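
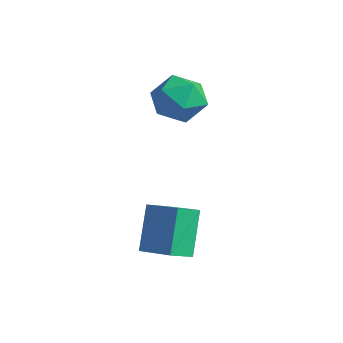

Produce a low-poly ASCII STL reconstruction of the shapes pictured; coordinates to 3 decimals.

solid 
facet normal -0.343 0.427 0.837
outer loop
vertex 0.35 -2.37 0.737
vertex 1.852 -2.165 1.248
vertex 0.381 -1.421 0.265
endloop
endfacet
facet normal -0.939 -0.128 -0.320
outer loop
vertex 1.068 -2.275 -1.408
vertex 0.35 -2.37 0.737
vertex 0.381 -1.421 0.265
endloop
endfacet
facet normal -0.343 0.428 0.836
outer loop
vertex 0.381 -1.421 0.265
vertex 1.852 -2.165 1.248
vertex 1.884 -1.216 0.776
endloop
endfacet
facet normal 0.029 0.895 -0.445
outer loop
vertex 1.884 -1.216 0.776
vertex 1.068 -2.275 -1.408
vertex 0.381 -1.421 0.265
endloop
endfacet
facet normal -0.029 -0.895 0.445
outer loop
vertex 0.35 -2.37 0.737
vertex 2.539 -3.019 -0.425
vertex 1.852 -2.165 1.248
endloop
endfacet
facet normal -0.939 -0.127 -0.320
outer loop
vertex 1.036 -3.224 -0.936
vertex 0.35 -2.37 0.737
vertex 1.068 -2.275 -1.408
endloop
endfacet
facet normal -0.029 -0.895 0.445
outer loop
vertex 1.036 -3.224 -0.936
vertex 2.539 -3.019 -0.425
vertex 0.35 -2.37 0.737
endloop
endfacet
facet normal 0.939 0.128 0.320
outer loop
vertex 1.852 -2.165 1.248
vertex 2.539 -3.019 -0.425
vertex 1.884 -1.216 0.776
endloop
endfacet
facet normal 0.029 0.895 -0.445
outer loop
vertex 2.57 -2.07 -0.897
vertex 1.068 -2.275 -1.408
vertex 1.884 -1.216 0.776
endloop
endfacet
facet normal 0.939 0.128 0.320
outer loop
vertex 1.884 -1.216 0.776
vertex 2.539 -3.019 -0.425
vertex 2.57 -2.07 -0.897
endloop
endfacet
facet normal 0.343 -0.428 -0.836
outer loop
vertex 2.57 -2.07 -0.897
vertex 1.036 -3.224 -0.936
vertex 1.068 -2.275 -1.408
endloop
endfacet
facet normal 0.343 -0.427 -0.837
outer loop
vertex 2.539 -3.019 -0.425
vertex 1.036 -3.224 -0.936
vertex 2.57 -2.07 -0.897
endloop
endfacet
facet normal -0.597 0.652 0.468
outer loop
vertex -3.391 1.789 3.489
vertex -3.011 1.39 4.53
vertex -2.452 2.282 4.001
endloop
endfacet
facet normal -0.387 0.907 -0.165
outer loop
vertex -3.391 1.789 3.489
vertex -2.452 2.282 4.001
vertex -2.449 2.073 2.842
endloop
endfacet
facet normal -0.594 0.447 -0.669
outer loop
vertex -3.391 1.789 3.489
vertex -2.449 2.073 2.842
vertex -3.006 1.052 2.654
endloop
endfacet
facet normal -0.933 -0.093 -0.348
outer loop
vertex -3.391 1.789 3.489
vertex -3.006 1.052 2.654
vertex -3.353 0.63 3.698
endloop
endfacet
facet normal -0.935 0.033 0.354
outer loop
vertex -3.391 1.789 3.489
vertex -3.353 0.63 3.698
vertex -3.011 1.39 4.53
endloop
endfacet
facet normal 0.327 0.930 -0.167
outer loop
vertex -2.449 2.073 2.842
vertex -2.452 2.282 4.001
vertex -1.487 1.85 3.482
endloop
endfacet
facet normal -0.014 0.516 0.856
outer loop
vertex -2.452 2.282 4.001
vertex -3.011 1.39 4.53
vertex -1.834 1.428 4.526
endloop
endfacet
facet normal -0.560 -0.484 0.672
outer loop
vertex -3.011 1.39 4.53
vertex -3.353 0.63 3.698
vertex -2.391 0.407 4.338
endloop
endfacet
facet normal -0.558 -0.689 -0.464
outer loop
vertex -3.353 0.63 3.698
vertex -3.006 1.052 2.654
vertex -2.388 0.198 3.179
endloop
endfacet
facet normal -0.009 0.186 -0.983
outer loop
vertex -3.006 1.052 2.654
vertex -2.449 2.073 2.842
vertex -1.829 1.09 2.65
endloop
endfacet
facet normal 0.933 0.093 0.348
outer loop
vertex -1.449 0.691 3.691
vertex -1.487 1.85 3.482
vertex -1.834 1.428 4.526
endloop
endfacet
facet normal 0.594 -0.447 0.669
outer loop
vertex -1.449 0.691 3.691
vertex -1.834 1.428 4.526
vertex -2.391 0.407 4.338
endloop
endfacet
facet normal 0.387 -0.907 0.165
outer loop
vertex -1.449 0.691 3.691
vertex -2.391 0.407 4.338
vertex -2.388 0.198 3.179
endloop
endfacet
facet normal 0.597 -0.652 -0.468
outer loop
vertex -1.449 0.691 3.691
vertex -2.388 0.198 3.179
vertex -1.829 1.09 2.65
endloop
endfacet
facet normal 0.935 -0.033 -0.354
outer loop
vertex -1.449 0.691 3.691
vertex -1.829 1.09 2.65
vertex -1.487 1.85 3.482
endloop
endfacet
facet normal 0.558 0.689 0.464
outer loop
vertex -1.834 1.428 4.526
vertex -1.487 1.85 3.482
vertex -2.452 2.282 4.001
endloop
endfacet
facet normal 0.009 -0.186 0.983
outer loop
vertex -2.391 0.407 4.338
vertex -1.834 1.428 4.526
vertex -3.011 1.39 4.53
endloop
endfacet
facet normal -0.327 -0.930 0.167
outer loop
vertex -2.388 0.198 3.179
vertex -2.391 0.407 4.338
vertex -3.353 0.63 3.698
endloop
endfacet
facet normal 0.014 -0.516 -0.856
outer loop
vertex -1.829 1.09 2.65
vertex -2.388 0.198 3.179
vertex -3.006 1.052 2.654
endloop
endfacet
facet normal 0.560 0.484 -0.672
outer loop
vertex -1.487 1.85 3.482
vertex -1.829 1.09 2.65
vertex -2.449 2.073 2.842
endloop
endfacet

endsolid


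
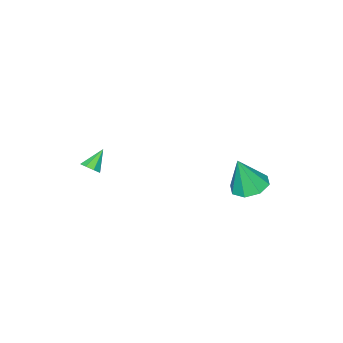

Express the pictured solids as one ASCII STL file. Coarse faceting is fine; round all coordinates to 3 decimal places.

solid 
facet normal -0.269 0.178 -0.947
outer loop
vertex -0.621 3.324 0.475
vertex -1.459 2.904 0.634
vertex -1.128 3.792 0.707
endloop
endfacet
facet normal 0.716 0.597 0.361
outer loop
vertex -0.621 3.324 0.475
vertex -1.128 3.792 0.707
vertex -0.961 2.576 2.386
endloop
endfacet
facet normal -0.269 0.178 -0.947
outer loop
vertex -1.128 3.792 0.707
vertex -1.459 2.904 0.634
vertex -1.828 3.74 0.896
endloop
endfacet
facet normal 0.096 0.811 0.578
outer loop
vertex -1.128 3.792 0.707
vertex -1.828 3.74 0.896
vertex -0.961 2.576 2.386
endloop
endfacet
facet normal -0.269 0.178 -0.946
outer loop
vertex -1.828 3.74 0.896
vertex -1.459 2.904 0.634
vertex -2.312 3.198 0.932
endloop
endfacet
facet normal -0.514 0.505 0.693
outer loop
vertex -1.828 3.74 0.896
vertex -2.312 3.198 0.932
vertex -0.961 2.576 2.386
endloop
endfacet
facet normal -0.269 0.178 -0.946
outer loop
vertex -2.312 3.198 0.932
vertex -1.459 2.904 0.634
vertex -2.296 2.484 0.793
endloop
endfacet
facet normal -0.755 -0.142 0.641
outer loop
vertex -2.312 3.198 0.932
vertex -2.296 2.484 0.793
vertex -0.961 2.576 2.386
endloop
endfacet
facet normal -0.269 0.177 -0.947
outer loop
vertex -2.296 2.484 0.793
vertex -1.459 2.904 0.634
vertex -1.789 2.017 0.562
endloop
endfacet
facet normal -0.485 -0.750 0.450
outer loop
vertex -2.296 2.484 0.793
vertex -1.789 2.017 0.562
vertex -0.961 2.576 2.386
endloop
endfacet
facet normal -0.269 0.177 -0.947
outer loop
vertex -1.789 2.017 0.562
vertex -1.459 2.904 0.634
vertex -1.089 2.069 0.373
endloop
endfacet
facet normal 0.135 -0.963 0.234
outer loop
vertex -1.789 2.017 0.562
vertex -1.089 2.069 0.373
vertex -0.961 2.576 2.386
endloop
endfacet
facet normal -0.269 0.177 -0.947
outer loop
vertex -1.089 2.069 0.373
vertex -1.459 2.904 0.634
vertex -0.605 2.611 0.337
endloop
endfacet
facet normal 0.745 -0.657 0.118
outer loop
vertex -1.089 2.069 0.373
vertex -0.605 2.611 0.337
vertex -0.961 2.576 2.386
endloop
endfacet
facet normal -0.268 0.177 -0.947
outer loop
vertex -0.605 2.611 0.337
vertex -1.459 2.904 0.634
vertex -0.621 3.324 0.475
endloop
endfacet
facet normal 0.985 -0.011 0.171
outer loop
vertex -0.605 2.611 0.337
vertex -0.621 3.324 0.475
vertex -0.961 2.576 2.386
endloop
endfacet
facet normal 0.717 0.016 -0.697
outer loop
vertex 2.837 -3.516 1.153
vertex 2.524 -3.209 0.838
vertex 2.893 -3.112 1.22
endloop
endfacet
facet normal 0.360 -0.201 0.911
outer loop
vertex 2.837 -3.516 1.153
vertex 2.893 -3.112 1.22
vertex 1.656 -3.231 1.682
endloop
endfacet
facet normal 0.717 0.019 -0.697
outer loop
vertex 2.893 -3.112 1.22
vertex 2.524 -3.209 0.838
vertex 2.732 -2.765 1.064
endloop
endfacet
facet normal 0.262 0.494 0.829
outer loop
vertex 2.893 -3.112 1.22
vertex 2.732 -2.765 1.064
vertex 1.656 -3.231 1.682
endloop
endfacet
facet normal 0.717 0.019 -0.697
outer loop
vertex 2.732 -2.765 1.064
vertex 2.524 -3.209 0.838
vertex 2.449 -2.678 0.775
endloop
endfacet
facet normal -0.149 0.897 0.416
outer loop
vertex 2.732 -2.765 1.064
vertex 2.449 -2.678 0.775
vertex 1.656 -3.231 1.682
endloop
endfacet
facet normal 0.716 0.018 -0.698
outer loop
vertex 2.449 -2.678 0.775
vertex 2.524 -3.209 0.838
vertex 2.21 -2.902 0.524
endloop
endfacet
facet normal -0.633 0.770 -0.084
outer loop
vertex 2.449 -2.678 0.775
vertex 2.21 -2.902 0.524
vertex 1.656 -3.231 1.682
endloop
endfacet
facet normal 0.717 0.020 -0.697
outer loop
vertex 2.21 -2.902 0.524
vertex 2.524 -3.209 0.838
vertex 2.155 -3.306 0.456
endloop
endfacet
facet normal -0.906 0.187 -0.380
outer loop
vertex 2.21 -2.902 0.524
vertex 2.155 -3.306 0.456
vertex 1.656 -3.231 1.682
endloop
endfacet
facet normal 0.717 0.015 -0.697
outer loop
vertex 2.155 -3.306 0.456
vertex 2.524 -3.209 0.838
vertex 2.315 -3.653 0.613
endloop
endfacet
facet normal -0.808 -0.508 -0.298
outer loop
vertex 2.155 -3.306 0.456
vertex 2.315 -3.653 0.613
vertex 1.656 -3.231 1.682
endloop
endfacet
facet normal 0.716 0.017 -0.698
outer loop
vertex 2.315 -3.653 0.613
vertex 2.524 -3.209 0.838
vertex 2.598 -3.74 0.901
endloop
endfacet
facet normal -0.397 -0.911 0.115
outer loop
vertex 2.315 -3.653 0.613
vertex 2.598 -3.74 0.901
vertex 1.656 -3.231 1.682
endloop
endfacet
facet normal 0.718 0.017 -0.696
outer loop
vertex 2.598 -3.74 0.901
vertex 2.524 -3.209 0.838
vertex 2.837 -3.516 1.153
endloop
endfacet
facet normal 0.086 -0.784 0.615
outer loop
vertex 2.598 -3.74 0.901
vertex 2.837 -3.516 1.153
vertex 1.656 -3.231 1.682
endloop
endfacet

endsolid


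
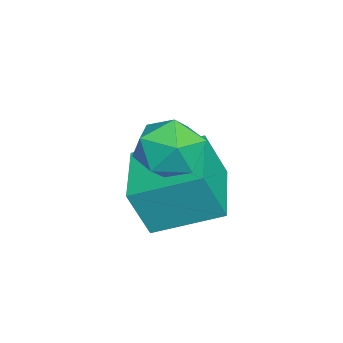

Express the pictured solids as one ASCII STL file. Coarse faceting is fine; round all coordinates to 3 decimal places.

solid 
facet normal -0.452 0.584 0.674
outer loop
vertex -3.645 -2.952 3.387
vertex -2.903 -3.192 4.092
vertex -2.777 -2.363 3.458
endloop
endfacet
facet normal -0.562 0.827 0.012
outer loop
vertex -3.645 -2.952 3.387
vertex -2.777 -2.363 3.458
vertex -3.167 -2.614 2.514
endloop
endfacet
facet normal -0.879 0.309 -0.362
outer loop
vertex -3.645 -2.952 3.387
vertex -3.167 -2.614 2.514
vertex -3.534 -3.598 2.565
endloop
endfacet
facet normal -0.965 -0.253 0.069
outer loop
vertex -3.645 -2.952 3.387
vertex -3.534 -3.598 2.565
vertex -3.371 -3.955 3.541
endloop
endfacet
facet normal -0.700 -0.082 0.709
outer loop
vertex -3.645 -2.952 3.387
vertex -3.371 -3.955 3.541
vertex -2.903 -3.192 4.092
endloop
endfacet
facet normal 0.074 0.956 -0.285
outer loop
vertex -3.167 -2.614 2.514
vertex -2.777 -2.363 3.458
vertex -2.129 -2.645 2.679
endloop
endfacet
facet normal 0.253 0.563 0.787
outer loop
vertex -2.777 -2.363 3.458
vertex -2.903 -3.192 4.092
vertex -1.966 -3.002 3.655
endloop
endfacet
facet normal -0.149 -0.517 0.843
outer loop
vertex -2.903 -3.192 4.092
vertex -3.371 -3.955 3.541
vertex -2.333 -3.986 3.706
endloop
endfacet
facet normal -0.578 -0.793 -0.194
outer loop
vertex -3.371 -3.955 3.541
vertex -3.534 -3.598 2.565
vertex -2.723 -4.237 2.762
endloop
endfacet
facet normal -0.439 0.118 -0.891
outer loop
vertex -3.534 -3.598 2.565
vertex -3.167 -2.614 2.514
vertex -2.597 -3.408 2.128
endloop
endfacet
facet normal 0.965 0.253 -0.069
outer loop
vertex -1.855 -3.648 2.833
vertex -2.129 -2.645 2.679
vertex -1.966 -3.002 3.655
endloop
endfacet
facet normal 0.879 -0.309 0.362
outer loop
vertex -1.855 -3.648 2.833
vertex -1.966 -3.002 3.655
vertex -2.333 -3.986 3.706
endloop
endfacet
facet normal 0.562 -0.827 -0.012
outer loop
vertex -1.855 -3.648 2.833
vertex -2.333 -3.986 3.706
vertex -2.723 -4.237 2.762
endloop
endfacet
facet normal 0.452 -0.584 -0.674
outer loop
vertex -1.855 -3.648 2.833
vertex -2.723 -4.237 2.762
vertex -2.597 -3.408 2.128
endloop
endfacet
facet normal 0.700 0.082 -0.709
outer loop
vertex -1.855 -3.648 2.833
vertex -2.597 -3.408 2.128
vertex -2.129 -2.645 2.679
endloop
endfacet
facet normal 0.578 0.793 0.194
outer loop
vertex -1.966 -3.002 3.655
vertex -2.129 -2.645 2.679
vertex -2.777 -2.363 3.458
endloop
endfacet
facet normal 0.439 -0.118 0.891
outer loop
vertex -2.333 -3.986 3.706
vertex -1.966 -3.002 3.655
vertex -2.903 -3.192 4.092
endloop
endfacet
facet normal -0.074 -0.956 0.285
outer loop
vertex -2.723 -4.237 2.762
vertex -2.333 -3.986 3.706
vertex -3.371 -3.955 3.541
endloop
endfacet
facet normal -0.253 -0.563 -0.787
outer loop
vertex -2.597 -3.408 2.128
vertex -2.723 -4.237 2.762
vertex -3.534 -3.598 2.565
endloop
endfacet
facet normal 0.149 0.517 -0.843
outer loop
vertex -2.129 -2.645 2.679
vertex -2.597 -3.408 2.128
vertex -3.167 -2.614 2.514
endloop
endfacet
facet normal -0.992 -0.091 0.087
outer loop
vertex -4.798 -4.592 1.483
vertex -4.909 -2.632 2.257
vertex -4.984 -4.006 -0.027
endloop
endfacet
facet normal 0.053 -0.929 -0.367
outer loop
vertex -2.811 -3.808 -0.217
vertex -4.798 -4.592 1.483
vertex -4.984 -4.006 -0.027
endloop
endfacet
facet normal -0.992 -0.091 0.087
outer loop
vertex -4.984 -4.006 -0.027
vertex -4.909 -2.632 2.257
vertex -5.095 -2.046 0.747
endloop
endfacet
facet normal -0.114 0.359 -0.926
outer loop
vertex -5.095 -2.046 0.747
vertex -2.811 -3.808 -0.217
vertex -4.984 -4.006 -0.027
endloop
endfacet
facet normal 0.114 -0.359 0.926
outer loop
vertex -4.798 -4.592 1.483
vertex -2.736 -2.434 2.067
vertex -4.909 -2.632 2.257
endloop
endfacet
facet normal 0.053 -0.929 -0.367
outer loop
vertex -2.625 -4.394 1.293
vertex -4.798 -4.592 1.483
vertex -2.811 -3.808 -0.217
endloop
endfacet
facet normal 0.114 -0.359 0.926
outer loop
vertex -2.625 -4.394 1.293
vertex -2.736 -2.434 2.067
vertex -4.798 -4.592 1.483
endloop
endfacet
facet normal -0.053 0.929 0.367
outer loop
vertex -4.909 -2.632 2.257
vertex -2.736 -2.434 2.067
vertex -5.095 -2.046 0.747
endloop
endfacet
facet normal -0.114 0.359 -0.926
outer loop
vertex -2.922 -1.848 0.557
vertex -2.811 -3.808 -0.217
vertex -5.095 -2.046 0.747
endloop
endfacet
facet normal -0.053 0.929 0.367
outer loop
vertex -5.095 -2.046 0.747
vertex -2.736 -2.434 2.067
vertex -2.922 -1.848 0.557
endloop
endfacet
facet normal 0.992 0.091 -0.087
outer loop
vertex -2.922 -1.848 0.557
vertex -2.625 -4.394 1.293
vertex -2.811 -3.808 -0.217
endloop
endfacet
facet normal 0.992 0.091 -0.087
outer loop
vertex -2.736 -2.434 2.067
vertex -2.625 -4.394 1.293
vertex -2.922 -1.848 0.557
endloop
endfacet

endsolid


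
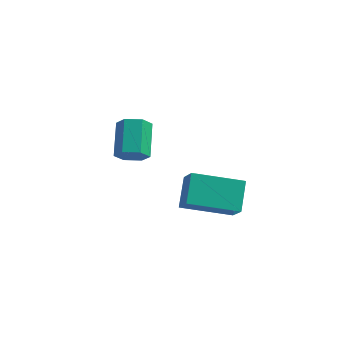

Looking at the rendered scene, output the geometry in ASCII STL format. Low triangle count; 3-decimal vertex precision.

solid 
facet normal 0.229 -0.793 -0.565
outer loop
vertex -2.856 1.733 -0.707
vertex -3.509 1.543 -0.705
vertex -3.276 1.957 -1.192
endloop
endfacet
facet normal 0.752 0.512 -0.415
outer loop
vertex -2.856 1.733 -0.707
vertex -3.276 1.957 -1.192
vertex -3.218 2.987 0.184
endloop
endfacet
facet normal 0.751 0.513 -0.416
outer loop
vertex -3.218 2.987 0.184
vertex -3.276 1.957 -1.192
vertex -3.639 3.21 -0.302
endloop
endfacet
facet normal -0.230 0.794 0.563
outer loop
vertex -3.218 2.987 0.184
vertex -3.639 3.21 -0.302
vertex -3.871 2.797 0.185
endloop
endfacet
facet normal 0.230 -0.793 -0.564
outer loop
vertex -3.276 1.957 -1.192
vertex -3.509 1.543 -0.705
vertex -3.929 1.767 -1.191
endloop
endfacet
facet normal -0.159 0.541 -0.826
outer loop
vertex -3.276 1.957 -1.192
vertex -3.929 1.767 -1.191
vertex -3.639 3.21 -0.302
endloop
endfacet
facet normal -0.160 0.541 -0.826
outer loop
vertex -3.639 3.21 -0.302
vertex -3.929 1.767 -1.191
vertex -4.291 3.02 -0.3
endloop
endfacet
facet normal -0.230 0.794 0.564
outer loop
vertex -3.639 3.21 -0.302
vertex -4.291 3.02 -0.3
vertex -3.871 2.797 0.185
endloop
endfacet
facet normal 0.230 -0.793 -0.564
outer loop
vertex -3.929 1.767 -1.191
vertex -3.509 1.543 -0.705
vertex -4.162 1.353 -0.704
endloop
endfacet
facet normal -0.911 0.029 -0.411
outer loop
vertex -3.929 1.767 -1.191
vertex -4.162 1.353 -0.704
vertex -4.291 3.02 -0.3
endloop
endfacet
facet normal -0.911 0.029 -0.411
outer loop
vertex -4.291 3.02 -0.3
vertex -4.162 1.353 -0.704
vertex -4.524 2.607 0.187
endloop
endfacet
facet normal -0.229 0.794 0.563
outer loop
vertex -4.291 3.02 -0.3
vertex -4.524 2.607 0.187
vertex -3.871 2.797 0.185
endloop
endfacet
facet normal 0.230 -0.794 -0.563
outer loop
vertex -4.162 1.353 -0.704
vertex -3.509 1.543 -0.705
vertex -3.741 1.13 -0.218
endloop
endfacet
facet normal -0.751 -0.512 0.416
outer loop
vertex -4.162 1.353 -0.704
vertex -3.741 1.13 -0.218
vertex -4.524 2.607 0.187
endloop
endfacet
facet normal -0.752 -0.512 0.415
outer loop
vertex -4.524 2.607 0.187
vertex -3.741 1.13 -0.218
vertex -4.104 2.383 0.672
endloop
endfacet
facet normal -0.229 0.793 0.565
outer loop
vertex -4.524 2.607 0.187
vertex -4.104 2.383 0.672
vertex -3.871 2.797 0.185
endloop
endfacet
facet normal 0.230 -0.794 -0.564
outer loop
vertex -3.741 1.13 -0.218
vertex -3.509 1.543 -0.705
vertex -3.089 1.32 -0.22
endloop
endfacet
facet normal 0.160 -0.540 0.826
outer loop
vertex -3.741 1.13 -0.218
vertex -3.089 1.32 -0.22
vertex -4.104 2.383 0.672
endloop
endfacet
facet normal 0.159 -0.541 0.826
outer loop
vertex -4.104 2.383 0.672
vertex -3.089 1.32 -0.22
vertex -3.451 2.573 0.671
endloop
endfacet
facet normal -0.230 0.793 0.564
outer loop
vertex -4.104 2.383 0.672
vertex -3.451 2.573 0.671
vertex -3.871 2.797 0.185
endloop
endfacet
facet normal 0.229 -0.794 -0.563
outer loop
vertex -3.089 1.32 -0.22
vertex -3.509 1.543 -0.705
vertex -2.856 1.733 -0.707
endloop
endfacet
facet normal 0.911 -0.029 0.411
outer loop
vertex -3.089 1.32 -0.22
vertex -2.856 1.733 -0.707
vertex -3.451 2.573 0.671
endloop
endfacet
facet normal 0.911 -0.029 0.411
outer loop
vertex -3.451 2.573 0.671
vertex -2.856 1.733 -0.707
vertex -3.218 2.987 0.184
endloop
endfacet
facet normal -0.230 0.793 0.564
outer loop
vertex -3.451 2.573 0.671
vertex -3.218 2.987 0.184
vertex -3.871 2.797 0.185
endloop
endfacet
facet normal -0.899 -0.353 0.257
outer loop
vertex -0.384 -0.846 0.978
vertex -0.881 -0.204 0.122
vertex -0.229 -1.858 0.13
endloop
endfacet
facet normal 0.421 -0.544 0.726
outer loop
vertex 1.561 -1.156 -0.382
vertex -0.384 -0.846 0.978
vertex -0.229 -1.858 0.13
endloop
endfacet
facet normal -0.899 -0.353 0.257
outer loop
vertex -0.229 -1.858 0.13
vertex -0.881 -0.204 0.122
vertex -0.726 -1.217 -0.727
endloop
endfacet
facet normal 0.116 -0.762 -0.637
outer loop
vertex -0.726 -1.217 -0.727
vertex 1.561 -1.156 -0.382
vertex -0.229 -1.858 0.13
endloop
endfacet
facet normal -0.116 0.761 0.638
outer loop
vertex -0.384 -0.846 0.978
vertex 0.909 0.498 -0.39
vertex -0.881 -0.204 0.122
endloop
endfacet
facet normal 0.421 -0.544 0.726
outer loop
vertex 1.406 -0.143 0.467
vertex -0.384 -0.846 0.978
vertex 1.561 -1.156 -0.382
endloop
endfacet
facet normal -0.117 0.762 0.637
outer loop
vertex 1.406 -0.143 0.467
vertex 0.909 0.498 -0.39
vertex -0.384 -0.846 0.978
endloop
endfacet
facet normal -0.421 0.544 -0.726
outer loop
vertex -0.881 -0.204 0.122
vertex 0.909 0.498 -0.39
vertex -0.726 -1.217 -0.727
endloop
endfacet
facet normal 0.117 -0.761 -0.638
outer loop
vertex 1.064 -0.514 -1.238
vertex 1.561 -1.156 -0.382
vertex -0.726 -1.217 -0.727
endloop
endfacet
facet normal -0.421 0.544 -0.726
outer loop
vertex -0.726 -1.217 -0.727
vertex 0.909 0.498 -0.39
vertex 1.064 -0.514 -1.238
endloop
endfacet
facet normal 0.899 0.353 -0.257
outer loop
vertex 1.064 -0.514 -1.238
vertex 1.406 -0.143 0.467
vertex 1.561 -1.156 -0.382
endloop
endfacet
facet normal 0.899 0.353 -0.257
outer loop
vertex 0.909 0.498 -0.39
vertex 1.406 -0.143 0.467
vertex 1.064 -0.514 -1.238
endloop
endfacet

endsolid


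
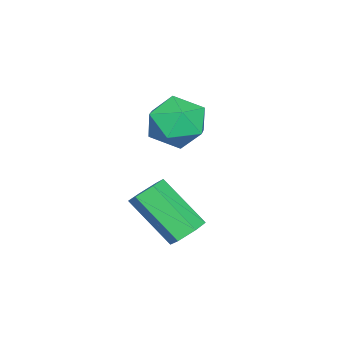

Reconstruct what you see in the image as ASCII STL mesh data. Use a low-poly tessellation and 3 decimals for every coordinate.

solid 
facet normal -0.693 -0.541 0.477
outer loop
vertex -4.107 1.31 -0.203
vertex -3.406 0.404 -0.212
vertex -3.378 1.141 0.665
endloop
endfacet
facet normal -0.743 0.149 0.653
outer loop
vertex -4.107 1.31 -0.203
vertex -3.378 1.141 0.665
vertex -3.535 2.196 0.245
endloop
endfacet
facet normal -0.851 0.522 0.055
outer loop
vertex -4.107 1.31 -0.203
vertex -3.535 2.196 0.245
vertex -3.66 2.111 -0.891
endloop
endfacet
facet normal -0.869 0.062 -0.492
outer loop
vertex -4.107 1.31 -0.203
vertex -3.66 2.111 -0.891
vertex -3.58 1.003 -1.173
endloop
endfacet
facet normal -0.771 -0.594 -0.231
outer loop
vertex -4.107 1.31 -0.203
vertex -3.58 1.003 -1.173
vertex -3.406 0.404 -0.212
endloop
endfacet
facet normal -0.116 0.352 0.929
outer loop
vertex -3.535 2.196 0.245
vertex -3.378 1.141 0.665
vertex -2.48 1.837 0.513
endloop
endfacet
facet normal -0.036 -0.764 0.644
outer loop
vertex -3.378 1.141 0.665
vertex -3.406 0.404 -0.212
vertex -2.4 0.729 0.231
endloop
endfacet
facet normal -0.162 -0.850 -0.501
outer loop
vertex -3.406 0.404 -0.212
vertex -3.58 1.003 -1.173
vertex -2.525 0.644 -0.905
endloop
endfacet
facet normal -0.320 0.212 -0.923
outer loop
vertex -3.58 1.003 -1.173
vertex -3.66 2.111 -0.891
vertex -2.682 1.699 -1.325
endloop
endfacet
facet normal -0.291 0.956 -0.039
outer loop
vertex -3.66 2.111 -0.891
vertex -3.535 2.196 0.245
vertex -2.654 2.436 -0.448
endloop
endfacet
facet normal 0.869 -0.062 0.492
outer loop
vertex -1.953 1.53 -0.457
vertex -2.48 1.837 0.513
vertex -2.4 0.729 0.231
endloop
endfacet
facet normal 0.851 -0.522 -0.055
outer loop
vertex -1.953 1.53 -0.457
vertex -2.4 0.729 0.231
vertex -2.525 0.644 -0.905
endloop
endfacet
facet normal 0.743 -0.149 -0.653
outer loop
vertex -1.953 1.53 -0.457
vertex -2.525 0.644 -0.905
vertex -2.682 1.699 -1.325
endloop
endfacet
facet normal 0.693 0.541 -0.477
outer loop
vertex -1.953 1.53 -0.457
vertex -2.682 1.699 -1.325
vertex -2.654 2.436 -0.448
endloop
endfacet
facet normal 0.771 0.594 0.231
outer loop
vertex -1.953 1.53 -0.457
vertex -2.654 2.436 -0.448
vertex -2.48 1.837 0.513
endloop
endfacet
facet normal 0.320 -0.212 0.923
outer loop
vertex -2.4 0.729 0.231
vertex -2.48 1.837 0.513
vertex -3.378 1.141 0.665
endloop
endfacet
facet normal 0.291 -0.956 0.039
outer loop
vertex -2.525 0.644 -0.905
vertex -2.4 0.729 0.231
vertex -3.406 0.404 -0.212
endloop
endfacet
facet normal 0.116 -0.352 -0.929
outer loop
vertex -2.682 1.699 -1.325
vertex -2.525 0.644 -0.905
vertex -3.58 1.003 -1.173
endloop
endfacet
facet normal 0.036 0.764 -0.644
outer loop
vertex -2.654 2.436 -0.448
vertex -2.682 1.699 -1.325
vertex -3.66 2.111 -0.891
endloop
endfacet
facet normal 0.162 0.850 0.501
outer loop
vertex -2.48 1.837 0.513
vertex -2.654 2.436 -0.448
vertex -3.535 2.196 0.245
endloop
endfacet
facet normal 0.135 0.718 -0.683
outer loop
vertex 1.206 3.175 -2.928
vertex 0.522 3.231 -3.004
vertex 0.85 3.616 -2.535
endloop
endfacet
facet normal 0.846 0.276 0.456
outer loop
vertex 1.206 3.175 -2.928
vertex 0.85 3.616 -2.535
vertex 0.922 1.654 -1.48
endloop
endfacet
facet normal 0.846 0.276 0.456
outer loop
vertex 0.922 1.654 -1.48
vertex 0.85 3.616 -2.535
vertex 0.566 2.095 -1.087
endloop
endfacet
facet normal -0.134 -0.717 0.684
outer loop
vertex 0.922 1.654 -1.48
vertex 0.566 2.095 -1.087
vertex 0.238 1.709 -1.556
endloop
endfacet
facet normal 0.135 0.718 -0.683
outer loop
vertex 0.85 3.616 -2.535
vertex 0.522 3.231 -3.004
vertex 0.166 3.672 -2.611
endloop
endfacet
facet normal -0.024 0.692 0.722
outer loop
vertex 0.85 3.616 -2.535
vertex 0.166 3.672 -2.611
vertex 0.566 2.095 -1.087
endloop
endfacet
facet normal -0.024 0.692 0.722
outer loop
vertex 0.566 2.095 -1.087
vertex 0.166 3.672 -2.611
vertex -0.118 2.15 -1.162
endloop
endfacet
facet normal -0.133 -0.718 0.684
outer loop
vertex 0.566 2.095 -1.087
vertex -0.118 2.15 -1.162
vertex 0.238 1.709 -1.556
endloop
endfacet
facet normal 0.134 0.717 -0.684
outer loop
vertex 0.166 3.672 -2.611
vertex 0.522 3.231 -3.004
vertex -0.162 3.286 -3.08
endloop
endfacet
facet normal -0.870 0.416 0.266
outer loop
vertex 0.166 3.672 -2.611
vertex -0.162 3.286 -3.08
vertex -0.118 2.15 -1.162
endloop
endfacet
facet normal -0.870 0.416 0.266
outer loop
vertex -0.118 2.15 -1.162
vertex -0.162 3.286 -3.08
vertex -0.446 1.765 -1.632
endloop
endfacet
facet normal -0.135 -0.718 0.682
outer loop
vertex -0.118 2.15 -1.162
vertex -0.446 1.765 -1.632
vertex 0.238 1.709 -1.556
endloop
endfacet
facet normal 0.134 0.717 -0.684
outer loop
vertex -0.162 3.286 -3.08
vertex 0.522 3.231 -3.004
vertex 0.194 2.845 -3.473
endloop
endfacet
facet normal -0.846 -0.276 -0.456
outer loop
vertex -0.162 3.286 -3.08
vertex 0.194 2.845 -3.473
vertex -0.446 1.765 -1.632
endloop
endfacet
facet normal -0.846 -0.276 -0.456
outer loop
vertex -0.446 1.765 -1.632
vertex 0.194 2.845 -3.473
vertex -0.09 1.324 -2.025
endloop
endfacet
facet normal -0.135 -0.718 0.683
outer loop
vertex -0.446 1.765 -1.632
vertex -0.09 1.324 -2.025
vertex 0.238 1.709 -1.556
endloop
endfacet
facet normal 0.133 0.718 -0.684
outer loop
vertex 0.194 2.845 -3.473
vertex 0.522 3.231 -3.004
vertex 0.878 2.79 -3.398
endloop
endfacet
facet normal 0.024 -0.692 -0.722
outer loop
vertex 0.194 2.845 -3.473
vertex 0.878 2.79 -3.398
vertex -0.09 1.324 -2.025
endloop
endfacet
facet normal 0.024 -0.692 -0.722
outer loop
vertex -0.09 1.324 -2.025
vertex 0.878 2.79 -3.398
vertex 0.594 1.268 -1.949
endloop
endfacet
facet normal -0.135 -0.718 0.683
outer loop
vertex -0.09 1.324 -2.025
vertex 0.594 1.268 -1.949
vertex 0.238 1.709 -1.556
endloop
endfacet
facet normal 0.135 0.718 -0.682
outer loop
vertex 0.878 2.79 -3.398
vertex 0.522 3.231 -3.004
vertex 1.206 3.175 -2.928
endloop
endfacet
facet normal 0.870 -0.416 -0.266
outer loop
vertex 0.878 2.79 -3.398
vertex 1.206 3.175 -2.928
vertex 0.594 1.268 -1.949
endloop
endfacet
facet normal 0.870 -0.416 -0.266
outer loop
vertex 0.594 1.268 -1.949
vertex 1.206 3.175 -2.928
vertex 0.922 1.654 -1.48
endloop
endfacet
facet normal -0.134 -0.717 0.684
outer loop
vertex 0.594 1.268 -1.949
vertex 0.922 1.654 -1.48
vertex 0.238 1.709 -1.556
endloop
endfacet

endsolid


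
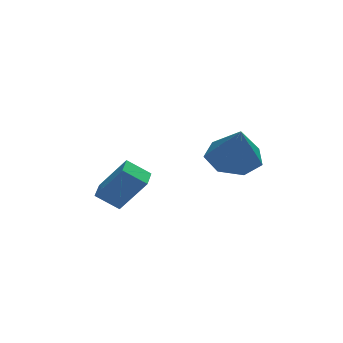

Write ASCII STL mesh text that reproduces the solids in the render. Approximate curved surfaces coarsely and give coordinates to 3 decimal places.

solid 
facet normal -0.762 0.270 0.588
outer loop
vertex -0.77 1.202 -1.658
vertex -0.426 2.019 -1.587
vertex -1.642 1.686 -3.01
endloop
endfacet
facet normal -0.386 -0.919 -0.080
outer loop
vertex -0.834 1.401 -3.633
vertex -0.77 1.202 -1.658
vertex -1.642 1.686 -3.01
endloop
endfacet
facet normal -0.762 0.270 0.588
outer loop
vertex -1.642 1.686 -3.01
vertex -0.426 2.019 -1.587
vertex -1.298 2.504 -2.939
endloop
endfacet
facet normal -0.519 0.288 -0.805
outer loop
vertex -1.298 2.504 -2.939
vertex -0.834 1.401 -3.633
vertex -1.642 1.686 -3.01
endloop
endfacet
facet normal 0.519 -0.288 0.805
outer loop
vertex -0.77 1.202 -1.658
vertex 0.382 1.734 -2.21
vertex -0.426 2.019 -1.587
endloop
endfacet
facet normal -0.387 -0.919 -0.080
outer loop
vertex 0.038 0.916 -2.281
vertex -0.77 1.202 -1.658
vertex -0.834 1.401 -3.633
endloop
endfacet
facet normal 0.519 -0.288 0.805
outer loop
vertex 0.038 0.916 -2.281
vertex 0.382 1.734 -2.21
vertex -0.77 1.202 -1.658
endloop
endfacet
facet normal 0.386 0.919 0.081
outer loop
vertex -0.426 2.019 -1.587
vertex 0.382 1.734 -2.21
vertex -1.298 2.504 -2.939
endloop
endfacet
facet normal -0.519 0.288 -0.805
outer loop
vertex -0.49 2.218 -3.562
vertex -0.834 1.401 -3.633
vertex -1.298 2.504 -2.939
endloop
endfacet
facet normal 0.387 0.919 0.080
outer loop
vertex -1.298 2.504 -2.939
vertex 0.382 1.734 -2.21
vertex -0.49 2.218 -3.562
endloop
endfacet
facet normal 0.762 -0.270 -0.588
outer loop
vertex -0.49 2.218 -3.562
vertex 0.038 0.916 -2.281
vertex -0.834 1.401 -3.633
endloop
endfacet
facet normal 0.762 -0.270 -0.588
outer loop
vertex 0.382 1.734 -2.21
vertex 0.038 0.916 -2.281
vertex -0.49 2.218 -3.562
endloop
endfacet
facet normal -0.005 0.440 -0.898
outer loop
vertex 3.09 -1.94 0.34
vertex 2.146 -2.21 0.213
vertex 2.502 -1.379 0.618
endloop
endfacet
facet normal 0.643 0.332 0.690
outer loop
vertex 3.09 -1.94 0.34
vertex 2.502 -1.379 0.618
vertex 2.154 -2.93 1.687
endloop
endfacet
facet normal -0.005 0.440 -0.898
outer loop
vertex 2.502 -1.379 0.618
vertex 2.146 -2.21 0.213
vertex 1.645 -1.443 0.591
endloop
endfacet
facet normal -0.069 0.577 0.814
outer loop
vertex 2.502 -1.379 0.618
vertex 1.645 -1.443 0.591
vertex 2.154 -2.93 1.687
endloop
endfacet
facet normal -0.005 0.439 -0.898
outer loop
vertex 1.645 -1.443 0.591
vertex 2.146 -2.21 0.213
vertex 1.166 -2.085 0.28
endloop
endfacet
facet normal -0.727 0.229 0.648
outer loop
vertex 1.645 -1.443 0.591
vertex 1.166 -2.085 0.28
vertex 2.154 -2.93 1.687
endloop
endfacet
facet normal -0.005 0.439 -0.898
outer loop
vertex 1.166 -2.085 0.28
vertex 2.146 -2.21 0.213
vertex 1.424 -2.82 -0.081
endloop
endfacet
facet normal -0.835 -0.449 0.317
outer loop
vertex 1.166 -2.085 0.28
vertex 1.424 -2.82 -0.081
vertex 2.154 -2.93 1.687
endloop
endfacet
facet normal -0.006 0.439 -0.898
outer loop
vertex 1.424 -2.82 -0.081
vertex 2.146 -2.21 0.213
vertex 2.226 -3.096 -0.221
endloop
endfacet
facet normal -0.314 -0.947 0.071
outer loop
vertex 1.424 -2.82 -0.081
vertex 2.226 -3.096 -0.221
vertex 2.154 -2.93 1.687
endloop
endfacet
facet normal -0.005 0.440 -0.898
outer loop
vertex 2.226 -3.096 -0.221
vertex 2.146 -2.21 0.213
vertex 2.967 -2.704 -0.033
endloop
endfacet
facet normal 0.447 -0.890 0.094
outer loop
vertex 2.226 -3.096 -0.221
vertex 2.967 -2.704 -0.033
vertex 2.154 -2.93 1.687
endloop
endfacet
facet normal -0.005 0.439 -0.898
outer loop
vertex 2.967 -2.704 -0.033
vertex 2.146 -2.21 0.213
vertex 3.09 -1.94 0.34
endloop
endfacet
facet normal 0.872 -0.321 0.370
outer loop
vertex 2.967 -2.704 -0.033
vertex 3.09 -1.94 0.34
vertex 2.154 -2.93 1.687
endloop
endfacet

endsolid


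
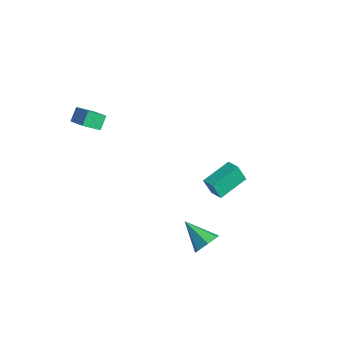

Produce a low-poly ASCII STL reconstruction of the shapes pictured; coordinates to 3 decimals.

solid 
facet normal 0.790 0.283 -0.543
outer loop
vertex 4.797 -1.032 -2.267
vertex 4.289 -0.762 -2.865
vertex 4.588 -0.345 -2.213
endloop
endfacet
facet normal 0.199 -0.016 0.980
outer loop
vertex 4.797 -1.032 -2.267
vertex 4.588 -0.345 -2.213
vertex 2.851 -1.278 -1.875
endloop
endfacet
facet normal 0.789 0.285 -0.544
outer loop
vertex 4.588 -0.345 -2.213
vertex 4.289 -0.762 -2.865
vertex 4.153 0.028 -2.649
endloop
endfacet
facet normal -0.198 0.638 0.744
outer loop
vertex 4.588 -0.345 -2.213
vertex 4.153 0.028 -2.649
vertex 2.851 -1.278 -1.875
endloop
endfacet
facet normal 0.789 0.285 -0.544
outer loop
vertex 4.153 0.028 -2.649
vertex 4.289 -0.762 -2.865
vertex 3.82 -0.194 -3.248
endloop
endfacet
facet normal -0.673 0.732 0.103
outer loop
vertex 4.153 0.028 -2.649
vertex 3.82 -0.194 -3.248
vertex 2.851 -1.278 -1.875
endloop
endfacet
facet normal 0.789 0.285 -0.544
outer loop
vertex 3.82 -0.194 -3.248
vertex 4.289 -0.762 -2.865
vertex 3.84 -0.843 -3.559
endloop
endfacet
facet normal -0.867 0.193 -0.459
outer loop
vertex 3.82 -0.194 -3.248
vertex 3.84 -0.843 -3.559
vertex 2.851 -1.278 -1.875
endloop
endfacet
facet normal 0.790 0.284 -0.544
outer loop
vertex 3.84 -0.843 -3.559
vertex 4.289 -0.762 -2.865
vertex 4.198 -1.432 -3.347
endloop
endfacet
facet normal -0.634 -0.572 -0.520
outer loop
vertex 3.84 -0.843 -3.559
vertex 4.198 -1.432 -3.347
vertex 2.851 -1.278 -1.875
endloop
endfacet
facet normal 0.790 0.284 -0.544
outer loop
vertex 4.198 -1.432 -3.347
vertex 4.289 -0.762 -2.865
vertex 4.624 -1.515 -2.772
endloop
endfacet
facet normal -0.149 -0.988 -0.033
outer loop
vertex 4.198 -1.432 -3.347
vertex 4.624 -1.515 -2.772
vertex 2.851 -1.278 -1.875
endloop
endfacet
facet normal 0.790 0.285 -0.543
outer loop
vertex 4.624 -1.515 -2.772
vertex 4.289 -0.762 -2.865
vertex 4.797 -1.032 -2.267
endloop
endfacet
facet normal 0.221 -0.742 0.633
outer loop
vertex 4.624 -1.515 -2.772
vertex 4.797 -1.032 -2.267
vertex 2.851 -1.278 -1.875
endloop
endfacet
facet normal -0.904 0.001 -0.428
outer loop
vertex -4.056 -3.907 3.575
vertex -3.791 -2.998 3.016
vertex -3.721 -4.442 2.866
endloop
endfacet
facet normal -0.241 -0.826 0.510
outer loop
vertex -2.329 -4.442 3.524
vertex -4.056 -3.907 3.575
vertex -3.721 -4.442 2.866
endloop
endfacet
facet normal -0.904 0.001 -0.427
outer loop
vertex -3.721 -4.442 2.866
vertex -3.791 -2.998 3.016
vertex -3.456 -3.533 2.306
endloop
endfacet
facet normal 0.353 -0.563 -0.747
outer loop
vertex -3.456 -3.533 2.306
vertex -2.329 -4.442 3.524
vertex -3.721 -4.442 2.866
endloop
endfacet
facet normal -0.353 0.563 0.747
outer loop
vertex -4.056 -3.907 3.575
vertex -2.399 -2.998 3.674
vertex -3.791 -2.998 3.016
endloop
endfacet
facet normal -0.241 -0.826 0.509
outer loop
vertex -2.664 -3.907 4.234
vertex -4.056 -3.907 3.575
vertex -2.329 -4.442 3.524
endloop
endfacet
facet normal -0.354 0.563 0.747
outer loop
vertex -2.664 -3.907 4.234
vertex -2.399 -2.998 3.674
vertex -4.056 -3.907 3.575
endloop
endfacet
facet normal 0.241 0.826 -0.509
outer loop
vertex -3.791 -2.998 3.016
vertex -2.399 -2.998 3.674
vertex -3.456 -3.533 2.306
endloop
endfacet
facet normal 0.354 -0.563 -0.747
outer loop
vertex -2.064 -3.533 2.965
vertex -2.329 -4.442 3.524
vertex -3.456 -3.533 2.306
endloop
endfacet
facet normal 0.241 0.826 -0.509
outer loop
vertex -3.456 -3.533 2.306
vertex -2.399 -2.998 3.674
vertex -2.064 -3.533 2.965
endloop
endfacet
facet normal 0.904 -0.001 0.427
outer loop
vertex -2.064 -3.533 2.965
vertex -2.664 -3.907 4.234
vertex -2.329 -4.442 3.524
endloop
endfacet
facet normal 0.904 -0.000 0.427
outer loop
vertex -2.399 -2.998 3.674
vertex -2.664 -3.907 4.234
vertex -2.064 -3.533 2.965
endloop
endfacet
facet normal -0.971 -0.077 -0.228
outer loop
vertex 0.101 1.471 -1.885
vertex -0.183 3.236 -1.273
vertex 0.319 1.875 -2.95
endloop
endfacet
facet normal 0.151 -0.934 -0.324
outer loop
vertex 1.183 1.944 -2.747
vertex 0.101 1.471 -1.885
vertex 0.319 1.875 -2.95
endloop
endfacet
facet normal -0.971 -0.077 -0.228
outer loop
vertex 0.319 1.875 -2.95
vertex -0.183 3.236 -1.273
vertex 0.035 3.641 -2.338
endloop
endfacet
facet normal 0.188 0.348 -0.918
outer loop
vertex 0.035 3.641 -2.338
vertex 1.183 1.944 -2.747
vertex 0.319 1.875 -2.95
endloop
endfacet
facet normal -0.188 -0.349 0.918
outer loop
vertex 0.101 1.471 -1.885
vertex 0.681 3.305 -1.07
vertex -0.183 3.236 -1.273
endloop
endfacet
facet normal 0.150 -0.934 -0.325
outer loop
vertex 0.965 1.539 -1.682
vertex 0.101 1.471 -1.885
vertex 1.183 1.944 -2.747
endloop
endfacet
facet normal -0.188 -0.348 0.918
outer loop
vertex 0.965 1.539 -1.682
vertex 0.681 3.305 -1.07
vertex 0.101 1.471 -1.885
endloop
endfacet
facet normal -0.151 0.934 0.324
outer loop
vertex -0.183 3.236 -1.273
vertex 0.681 3.305 -1.07
vertex 0.035 3.641 -2.338
endloop
endfacet
facet normal 0.188 0.349 -0.918
outer loop
vertex 0.899 3.709 -2.135
vertex 1.183 1.944 -2.747
vertex 0.035 3.641 -2.338
endloop
endfacet
facet normal -0.150 0.934 0.324
outer loop
vertex 0.035 3.641 -2.338
vertex 0.681 3.305 -1.07
vertex 0.899 3.709 -2.135
endloop
endfacet
facet normal 0.971 0.077 0.228
outer loop
vertex 0.899 3.709 -2.135
vertex 0.965 1.539 -1.682
vertex 1.183 1.944 -2.747
endloop
endfacet
facet normal 0.971 0.077 0.228
outer loop
vertex 0.681 3.305 -1.07
vertex 0.965 1.539 -1.682
vertex 0.899 3.709 -2.135
endloop
endfacet

endsolid


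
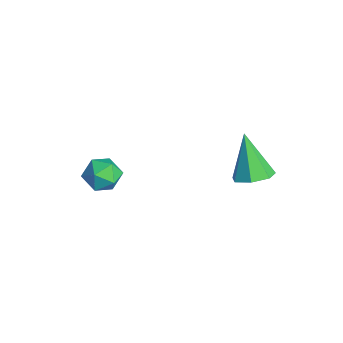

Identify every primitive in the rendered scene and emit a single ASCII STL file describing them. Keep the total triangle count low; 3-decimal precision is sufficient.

solid 
facet normal -0.132 0.850 0.510
outer loop
vertex 0.276 0.035 -0.393
vertex -0.459 -0.275 -0.067
vertex 0.286 -0.408 0.347
endloop
endfacet
facet normal 0.563 0.712 0.419
outer loop
vertex 0.276 0.035 -0.393
vertex 0.286 -0.408 0.347
vertex 0.898 -0.544 -0.245
endloop
endfacet
facet normal 0.689 0.668 -0.282
outer loop
vertex 0.276 0.035 -0.393
vertex 0.898 -0.544 -0.245
vertex 0.532 -0.495 -1.024
endloop
endfacet
facet normal 0.072 0.778 -0.624
outer loop
vertex 0.276 0.035 -0.393
vertex 0.532 -0.495 -1.024
vertex -0.307 -0.329 -0.914
endloop
endfacet
facet normal -0.435 0.890 -0.135
outer loop
vertex 0.276 0.035 -0.393
vertex -0.307 -0.329 -0.914
vertex -0.459 -0.275 -0.067
endloop
endfacet
facet normal 0.702 0.076 0.708
outer loop
vertex 0.898 -0.544 -0.245
vertex 0.286 -0.408 0.347
vertex 0.547 -1.211 0.174
endloop
endfacet
facet normal -0.422 0.299 0.856
outer loop
vertex 0.286 -0.408 0.347
vertex -0.459 -0.275 -0.067
vertex -0.292 -1.045 0.284
endloop
endfacet
facet normal -0.913 0.363 -0.187
outer loop
vertex -0.459 -0.275 -0.067
vertex -0.307 -0.329 -0.914
vertex -0.658 -0.996 -0.495
endloop
endfacet
facet normal -0.093 0.181 -0.979
outer loop
vertex -0.307 -0.329 -0.914
vertex 0.532 -0.495 -1.024
vertex -0.046 -1.132 -1.087
endloop
endfacet
facet normal 0.905 0.003 -0.425
outer loop
vertex 0.532 -0.495 -1.024
vertex 0.898 -0.544 -0.245
vertex 0.699 -1.265 -0.673
endloop
endfacet
facet normal -0.072 -0.778 0.624
outer loop
vertex -0.036 -1.575 -0.347
vertex 0.547 -1.211 0.174
vertex -0.292 -1.045 0.284
endloop
endfacet
facet normal -0.689 -0.668 0.282
outer loop
vertex -0.036 -1.575 -0.347
vertex -0.292 -1.045 0.284
vertex -0.658 -0.996 -0.495
endloop
endfacet
facet normal -0.563 -0.712 -0.419
outer loop
vertex -0.036 -1.575 -0.347
vertex -0.658 -0.996 -0.495
vertex -0.046 -1.132 -1.087
endloop
endfacet
facet normal 0.132 -0.850 -0.510
outer loop
vertex -0.036 -1.575 -0.347
vertex -0.046 -1.132 -1.087
vertex 0.699 -1.265 -0.673
endloop
endfacet
facet normal 0.435 -0.890 0.135
outer loop
vertex -0.036 -1.575 -0.347
vertex 0.699 -1.265 -0.673
vertex 0.547 -1.211 0.174
endloop
endfacet
facet normal 0.093 -0.181 0.979
outer loop
vertex -0.292 -1.045 0.284
vertex 0.547 -1.211 0.174
vertex 0.286 -0.408 0.347
endloop
endfacet
facet normal -0.905 -0.003 0.425
outer loop
vertex -0.658 -0.996 -0.495
vertex -0.292 -1.045 0.284
vertex -0.459 -0.275 -0.067
endloop
endfacet
facet normal -0.702 -0.076 -0.708
outer loop
vertex -0.046 -1.132 -1.087
vertex -0.658 -0.996 -0.495
vertex -0.307 -0.329 -0.914
endloop
endfacet
facet normal 0.422 -0.299 -0.856
outer loop
vertex 0.699 -1.265 -0.673
vertex -0.046 -1.132 -1.087
vertex 0.532 -0.495 -1.024
endloop
endfacet
facet normal 0.913 -0.363 0.187
outer loop
vertex 0.547 -1.211 0.174
vertex 0.699 -1.265 -0.673
vertex 0.898 -0.544 -0.245
endloop
endfacet
facet normal 0.528 -0.005 -0.849
outer loop
vertex 4.564 4.305 1.956
vertex 3.922 3.936 1.559
vertex 4.079 4.756 1.652
endloop
endfacet
facet normal 0.304 0.735 0.606
outer loop
vertex 4.564 4.305 1.956
vertex 4.079 4.756 1.652
vertex 2.878 3.944 3.241
endloop
endfacet
facet normal 0.527 -0.005 -0.850
outer loop
vertex 4.079 4.756 1.652
vertex 3.922 3.936 1.559
vertex 3.475 4.589 1.278
endloop
endfacet
facet normal -0.368 0.911 0.187
outer loop
vertex 4.079 4.756 1.652
vertex 3.475 4.589 1.278
vertex 2.878 3.944 3.241
endloop
endfacet
facet normal 0.528 -0.004 -0.849
outer loop
vertex 3.475 4.589 1.278
vertex 3.922 3.936 1.559
vertex 3.209 3.931 1.116
endloop
endfacet
facet normal -0.905 0.401 -0.143
outer loop
vertex 3.475 4.589 1.278
vertex 3.209 3.931 1.116
vertex 2.878 3.944 3.241
endloop
endfacet
facet normal 0.528 -0.004 -0.849
outer loop
vertex 3.209 3.931 1.116
vertex 3.922 3.936 1.559
vertex 3.479 3.276 1.287
endloop
endfacet
facet normal -0.902 -0.408 -0.138
outer loop
vertex 3.209 3.931 1.116
vertex 3.479 3.276 1.287
vertex 2.878 3.944 3.241
endloop
endfacet
facet normal 0.527 -0.004 -0.850
outer loop
vertex 3.479 3.276 1.287
vertex 3.922 3.936 1.559
vertex 4.084 3.118 1.663
endloop
endfacet
facet normal -0.362 -0.910 0.200
outer loop
vertex 3.479 3.276 1.287
vertex 4.084 3.118 1.663
vertex 2.878 3.944 3.241
endloop
endfacet
facet normal 0.528 -0.003 -0.849
outer loop
vertex 4.084 3.118 1.663
vertex 3.922 3.936 1.559
vertex 4.566 3.576 1.961
endloop
endfacet
facet normal 0.309 -0.725 0.615
outer loop
vertex 4.084 3.118 1.663
vertex 4.566 3.576 1.961
vertex 2.878 3.944 3.241
endloop
endfacet
facet normal 0.528 -0.004 -0.849
outer loop
vertex 4.566 3.576 1.961
vertex 3.922 3.936 1.559
vertex 4.564 4.305 1.956
endloop
endfacet
facet normal 0.605 0.007 0.796
outer loop
vertex 4.566 3.576 1.961
vertex 4.564 4.305 1.956
vertex 2.878 3.944 3.241
endloop
endfacet

endsolid


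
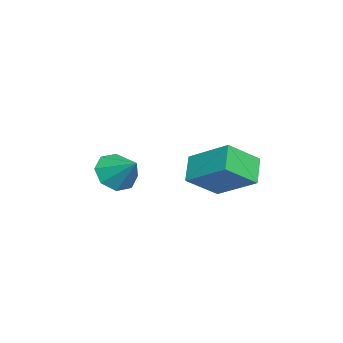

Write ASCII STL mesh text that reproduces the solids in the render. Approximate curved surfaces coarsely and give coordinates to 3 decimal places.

solid 
facet normal -0.761 -0.033 0.649
outer loop
vertex 3.646 3.437 -2.542
vertex 2.903 4.338 -3.368
vertex 2.968 2.087 -3.405
endloop
endfacet
facet normal 0.519 -0.630 0.578
outer loop
vertex 3.797 2.122 -4.112
vertex 3.646 3.437 -2.542
vertex 2.968 2.087 -3.405
endloop
endfacet
facet normal -0.760 -0.033 0.649
outer loop
vertex 2.968 2.087 -3.405
vertex 2.903 4.338 -3.368
vertex 2.225 2.987 -4.231
endloop
endfacet
facet normal -0.390 -0.776 -0.495
outer loop
vertex 2.225 2.987 -4.231
vertex 3.797 2.122 -4.112
vertex 2.968 2.087 -3.405
endloop
endfacet
facet normal 0.390 0.776 0.496
outer loop
vertex 3.646 3.437 -2.542
vertex 3.732 4.373 -4.075
vertex 2.903 4.338 -3.368
endloop
endfacet
facet normal 0.520 -0.630 0.577
outer loop
vertex 4.475 3.473 -3.249
vertex 3.646 3.437 -2.542
vertex 3.797 2.122 -4.112
endloop
endfacet
facet normal 0.389 0.776 0.496
outer loop
vertex 4.475 3.473 -3.249
vertex 3.732 4.373 -4.075
vertex 3.646 3.437 -2.542
endloop
endfacet
facet normal -0.519 0.630 -0.578
outer loop
vertex 2.903 4.338 -3.368
vertex 3.732 4.373 -4.075
vertex 2.225 2.987 -4.231
endloop
endfacet
facet normal -0.389 -0.776 -0.496
outer loop
vertex 3.054 3.023 -4.938
vertex 3.797 2.122 -4.112
vertex 2.225 2.987 -4.231
endloop
endfacet
facet normal -0.520 0.630 -0.577
outer loop
vertex 2.225 2.987 -4.231
vertex 3.732 4.373 -4.075
vertex 3.054 3.023 -4.938
endloop
endfacet
facet normal 0.761 0.033 -0.649
outer loop
vertex 3.054 3.023 -4.938
vertex 4.475 3.473 -3.249
vertex 3.797 2.122 -4.112
endloop
endfacet
facet normal 0.760 0.033 -0.649
outer loop
vertex 3.732 4.373 -4.075
vertex 4.475 3.473 -3.249
vertex 3.054 3.023 -4.938
endloop
endfacet
facet normal -0.503 -0.644 -0.577
outer loop
vertex 3.277 -0.886 -4.023
vertex 2.831 -0.276 -4.315
vertex 3.528 -0.629 -4.529
endloop
endfacet
facet normal 0.914 -0.215 0.344
outer loop
vertex 3.277 -0.886 -4.023
vertex 3.528 -0.629 -4.529
vertex 3.449 0.516 -3.605
endloop
endfacet
facet normal -0.503 -0.644 -0.577
outer loop
vertex 3.528 -0.629 -4.529
vertex 2.831 -0.276 -4.315
vertex 3.37 -0.165 -4.909
endloop
endfacet
facet normal 0.967 0.197 -0.161
outer loop
vertex 3.528 -0.629 -4.529
vertex 3.37 -0.165 -4.909
vertex 3.449 0.516 -3.605
endloop
endfacet
facet normal -0.503 -0.643 -0.577
outer loop
vertex 3.37 -0.165 -4.909
vertex 2.831 -0.276 -4.315
vertex 2.897 0.234 -4.941
endloop
endfacet
facet normal 0.608 0.688 -0.396
outer loop
vertex 3.37 -0.165 -4.909
vertex 2.897 0.234 -4.941
vertex 3.449 0.516 -3.605
endloop
endfacet
facet normal -0.502 -0.644 -0.577
outer loop
vertex 2.897 0.234 -4.941
vertex 2.831 -0.276 -4.315
vertex 2.384 0.334 -4.606
endloop
endfacet
facet normal 0.044 0.974 -0.224
outer loop
vertex 2.897 0.234 -4.941
vertex 2.384 0.334 -4.606
vertex 3.449 0.516 -3.605
endloop
endfacet
facet normal -0.503 -0.644 -0.577
outer loop
vertex 2.384 0.334 -4.606
vertex 2.831 -0.276 -4.315
vertex 2.134 0.077 -4.101
endloop
endfacet
facet normal -0.392 0.884 0.256
outer loop
vertex 2.384 0.334 -4.606
vertex 2.134 0.077 -4.101
vertex 3.449 0.516 -3.605
endloop
endfacet
facet normal -0.503 -0.643 -0.577
outer loop
vertex 2.134 0.077 -4.101
vertex 2.831 -0.276 -4.315
vertex 2.291 -0.387 -3.721
endloop
endfacet
facet normal -0.445 0.473 0.761
outer loop
vertex 2.134 0.077 -4.101
vertex 2.291 -0.387 -3.721
vertex 3.449 0.516 -3.605
endloop
endfacet
facet normal -0.503 -0.643 -0.577
outer loop
vertex 2.291 -0.387 -3.721
vertex 2.831 -0.276 -4.315
vertex 2.765 -0.786 -3.689
endloop
endfacet
facet normal -0.084 -0.020 0.996
outer loop
vertex 2.291 -0.387 -3.721
vertex 2.765 -0.786 -3.689
vertex 3.449 0.516 -3.605
endloop
endfacet
facet normal -0.502 -0.644 -0.577
outer loop
vertex 2.765 -0.786 -3.689
vertex 2.831 -0.276 -4.315
vertex 3.277 -0.886 -4.023
endloop
endfacet
facet normal 0.478 -0.304 0.824
outer loop
vertex 2.765 -0.786 -3.689
vertex 3.277 -0.886 -4.023
vertex 3.449 0.516 -3.605
endloop
endfacet

endsolid


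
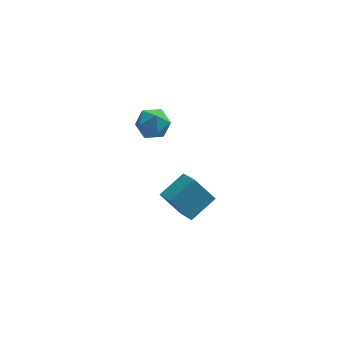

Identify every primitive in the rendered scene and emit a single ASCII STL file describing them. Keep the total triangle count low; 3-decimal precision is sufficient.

solid 
facet normal 0.085 0.388 0.918
outer loop
vertex -1.394 1.5 3.808
vertex -0.758 0.698 4.088
vertex -0.344 1.585 3.675
endloop
endfacet
facet normal -0.018 0.901 0.433
outer loop
vertex -1.394 1.5 3.808
vertex -0.344 1.585 3.675
vertex -1.004 1.935 2.92
endloop
endfacet
facet normal -0.633 0.768 0.098
outer loop
vertex -1.394 1.5 3.808
vertex -1.004 1.935 2.92
vertex -1.826 1.264 2.867
endloop
endfacet
facet normal -0.911 0.172 0.375
outer loop
vertex -1.394 1.5 3.808
vertex -1.826 1.264 2.867
vertex -1.673 0.5 3.588
endloop
endfacet
facet normal -0.468 -0.063 0.881
outer loop
vertex -1.394 1.5 3.808
vertex -1.673 0.5 3.588
vertex -0.758 0.698 4.088
endloop
endfacet
facet normal 0.510 0.859 -0.047
outer loop
vertex -1.004 1.935 2.92
vertex -0.344 1.585 3.675
vertex -0.127 1.4 2.652
endloop
endfacet
facet normal 0.675 0.028 0.737
outer loop
vertex -0.344 1.585 3.675
vertex -0.758 0.698 4.088
vertex 0.026 0.636 3.373
endloop
endfacet
facet normal -0.220 -0.700 0.679
outer loop
vertex -0.758 0.698 4.088
vertex -1.673 0.5 3.588
vertex -0.796 -0.035 3.32
endloop
endfacet
facet normal -0.937 -0.320 -0.141
outer loop
vertex -1.673 0.5 3.588
vertex -1.826 1.264 2.867
vertex -1.456 0.315 2.565
endloop
endfacet
facet normal -0.487 0.644 -0.590
outer loop
vertex -1.826 1.264 2.867
vertex -1.004 1.935 2.92
vertex -1.042 1.202 2.152
endloop
endfacet
facet normal 0.911 -0.172 -0.375
outer loop
vertex -0.406 0.4 2.432
vertex -0.127 1.4 2.652
vertex 0.026 0.636 3.373
endloop
endfacet
facet normal 0.633 -0.768 -0.098
outer loop
vertex -0.406 0.4 2.432
vertex 0.026 0.636 3.373
vertex -0.796 -0.035 3.32
endloop
endfacet
facet normal 0.018 -0.901 -0.433
outer loop
vertex -0.406 0.4 2.432
vertex -0.796 -0.035 3.32
vertex -1.456 0.315 2.565
endloop
endfacet
facet normal -0.085 -0.388 -0.918
outer loop
vertex -0.406 0.4 2.432
vertex -1.456 0.315 2.565
vertex -1.042 1.202 2.152
endloop
endfacet
facet normal 0.468 0.063 -0.881
outer loop
vertex -0.406 0.4 2.432
vertex -1.042 1.202 2.152
vertex -0.127 1.4 2.652
endloop
endfacet
facet normal 0.937 0.320 0.141
outer loop
vertex 0.026 0.636 3.373
vertex -0.127 1.4 2.652
vertex -0.344 1.585 3.675
endloop
endfacet
facet normal 0.487 -0.644 0.590
outer loop
vertex -0.796 -0.035 3.32
vertex 0.026 0.636 3.373
vertex -0.758 0.698 4.088
endloop
endfacet
facet normal -0.510 -0.859 0.047
outer loop
vertex -1.456 0.315 2.565
vertex -0.796 -0.035 3.32
vertex -1.673 0.5 3.588
endloop
endfacet
facet normal -0.675 -0.028 -0.737
outer loop
vertex -1.042 1.202 2.152
vertex -1.456 0.315 2.565
vertex -1.826 1.264 2.867
endloop
endfacet
facet normal 0.220 0.700 -0.679
outer loop
vertex -0.127 1.4 2.652
vertex -1.042 1.202 2.152
vertex -1.004 1.935 2.92
endloop
endfacet
facet normal -0.781 -0.468 -0.414
outer loop
vertex -0.196 -0.562 -2.646
vertex -0.554 1.057 -3.8
vertex 0.871 -1.226 -3.907
endloop
endfacet
facet normal 0.177 -0.801 0.572
outer loop
vertex 2.354 -0.337 -3.12
vertex -0.196 -0.562 -2.646
vertex 0.871 -1.226 -3.907
endloop
endfacet
facet normal -0.781 -0.468 -0.414
outer loop
vertex 0.871 -1.226 -3.907
vertex -0.554 1.057 -3.8
vertex 0.513 0.393 -5.061
endloop
endfacet
facet normal 0.599 -0.373 -0.709
outer loop
vertex 0.513 0.393 -5.061
vertex 2.354 -0.337 -3.12
vertex 0.871 -1.226 -3.907
endloop
endfacet
facet normal -0.599 0.373 0.709
outer loop
vertex -0.196 -0.562 -2.646
vertex 0.929 1.946 -3.013
vertex -0.554 1.057 -3.8
endloop
endfacet
facet normal 0.177 -0.801 0.572
outer loop
vertex 1.287 0.327 -1.859
vertex -0.196 -0.562 -2.646
vertex 2.354 -0.337 -3.12
endloop
endfacet
facet normal -0.599 0.373 0.709
outer loop
vertex 1.287 0.327 -1.859
vertex 0.929 1.946 -3.013
vertex -0.196 -0.562 -2.646
endloop
endfacet
facet normal -0.177 0.801 -0.572
outer loop
vertex -0.554 1.057 -3.8
vertex 0.929 1.946 -3.013
vertex 0.513 0.393 -5.061
endloop
endfacet
facet normal 0.599 -0.373 -0.709
outer loop
vertex 1.996 1.282 -4.274
vertex 2.354 -0.337 -3.12
vertex 0.513 0.393 -5.061
endloop
endfacet
facet normal -0.177 0.801 -0.572
outer loop
vertex 0.513 0.393 -5.061
vertex 0.929 1.946 -3.013
vertex 1.996 1.282 -4.274
endloop
endfacet
facet normal 0.781 0.468 0.414
outer loop
vertex 1.996 1.282 -4.274
vertex 1.287 0.327 -1.859
vertex 2.354 -0.337 -3.12
endloop
endfacet
facet normal 0.781 0.468 0.414
outer loop
vertex 0.929 1.946 -3.013
vertex 1.287 0.327 -1.859
vertex 1.996 1.282 -4.274
endloop
endfacet

endsolid


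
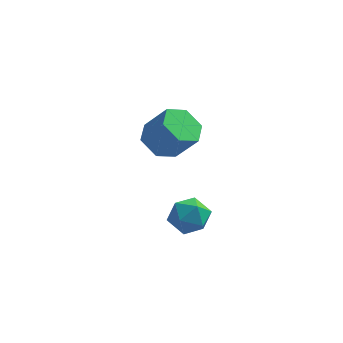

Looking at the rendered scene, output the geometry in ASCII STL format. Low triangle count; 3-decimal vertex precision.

solid 
facet normal -0.604 0.148 -0.783
outer loop
vertex -0.432 2.523 -2.563
vertex -1.19 2.918 -1.903
vertex -0.459 3.58 -2.342
endloop
endfacet
facet normal 0.796 0.143 -0.588
outer loop
vertex -0.432 2.523 -2.563
vertex -0.459 3.58 -2.342
vertex 0.608 2.268 -1.217
endloop
endfacet
facet normal 0.796 0.143 -0.588
outer loop
vertex 0.608 2.268 -1.217
vertex -0.459 3.58 -2.342
vertex 0.581 3.324 -0.996
endloop
endfacet
facet normal 0.604 -0.148 0.783
outer loop
vertex 0.608 2.268 -1.217
vertex 0.581 3.324 -0.996
vertex -0.15 2.662 -0.557
endloop
endfacet
facet normal -0.604 0.148 -0.783
outer loop
vertex -0.459 3.58 -2.342
vertex -1.19 2.918 -1.903
vertex -1.217 3.975 -1.682
endloop
endfacet
facet normal 0.377 0.919 -0.117
outer loop
vertex -0.459 3.58 -2.342
vertex -1.217 3.975 -1.682
vertex 0.581 3.324 -0.996
endloop
endfacet
facet normal 0.377 0.919 -0.117
outer loop
vertex 0.581 3.324 -0.996
vertex -1.217 3.975 -1.682
vertex -0.177 3.719 -0.336
endloop
endfacet
facet normal 0.604 -0.148 0.783
outer loop
vertex 0.581 3.324 -0.996
vertex -0.177 3.719 -0.336
vertex -0.15 2.662 -0.557
endloop
endfacet
facet normal -0.604 0.148 -0.783
outer loop
vertex -1.217 3.975 -1.682
vertex -1.19 2.918 -1.903
vertex -1.948 3.312 -1.243
endloop
endfacet
facet normal -0.420 0.775 0.472
outer loop
vertex -1.217 3.975 -1.682
vertex -1.948 3.312 -1.243
vertex -0.177 3.719 -0.336
endloop
endfacet
facet normal -0.420 0.776 0.471
outer loop
vertex -0.177 3.719 -0.336
vertex -1.948 3.312 -1.243
vertex -0.908 3.057 0.103
endloop
endfacet
facet normal 0.604 -0.148 0.783
outer loop
vertex -0.177 3.719 -0.336
vertex -0.908 3.057 0.103
vertex -0.15 2.662 -0.557
endloop
endfacet
facet normal -0.604 0.148 -0.783
outer loop
vertex -1.948 3.312 -1.243
vertex -1.19 2.918 -1.903
vertex -1.921 2.256 -1.464
endloop
endfacet
facet normal -0.796 -0.143 0.588
outer loop
vertex -1.948 3.312 -1.243
vertex -1.921 2.256 -1.464
vertex -0.908 3.057 0.103
endloop
endfacet
facet normal -0.796 -0.143 0.588
outer loop
vertex -0.908 3.057 0.103
vertex -1.921 2.256 -1.464
vertex -0.881 2.0 -0.118
endloop
endfacet
facet normal 0.604 -0.148 0.783
outer loop
vertex -0.908 3.057 0.103
vertex -0.881 2.0 -0.118
vertex -0.15 2.662 -0.557
endloop
endfacet
facet normal -0.604 0.148 -0.783
outer loop
vertex -1.921 2.256 -1.464
vertex -1.19 2.918 -1.903
vertex -1.163 1.861 -2.124
endloop
endfacet
facet normal -0.377 -0.919 0.117
outer loop
vertex -1.921 2.256 -1.464
vertex -1.163 1.861 -2.124
vertex -0.881 2.0 -0.118
endloop
endfacet
facet normal -0.377 -0.919 0.117
outer loop
vertex -0.881 2.0 -0.118
vertex -1.163 1.861 -2.124
vertex -0.123 1.605 -0.778
endloop
endfacet
facet normal 0.604 -0.148 0.783
outer loop
vertex -0.881 2.0 -0.118
vertex -0.123 1.605 -0.778
vertex -0.15 2.662 -0.557
endloop
endfacet
facet normal -0.604 0.148 -0.783
outer loop
vertex -1.163 1.861 -2.124
vertex -1.19 2.918 -1.903
vertex -0.432 2.523 -2.563
endloop
endfacet
facet normal 0.419 -0.776 -0.472
outer loop
vertex -1.163 1.861 -2.124
vertex -0.432 2.523 -2.563
vertex -0.123 1.605 -0.778
endloop
endfacet
facet normal 0.420 -0.775 -0.471
outer loop
vertex -0.123 1.605 -0.778
vertex -0.432 2.523 -2.563
vertex 0.608 2.268 -1.217
endloop
endfacet
facet normal 0.604 -0.148 0.783
outer loop
vertex -0.123 1.605 -0.778
vertex 0.608 2.268 -1.217
vertex -0.15 2.662 -0.557
endloop
endfacet
facet normal -0.951 0.165 0.261
outer loop
vertex 0.09 -2.52 -2.691
vertex 0.386 -2.231 -1.793
vertex 0.301 -1.569 -2.522
endloop
endfacet
facet normal -0.857 0.268 -0.440
outer loop
vertex 0.09 -2.52 -2.691
vertex 0.301 -1.569 -2.522
vertex 0.597 -2.0 -3.361
endloop
endfacet
facet normal -0.606 -0.337 -0.720
outer loop
vertex 0.09 -2.52 -2.691
vertex 0.597 -2.0 -3.361
vertex 0.864 -2.928 -3.151
endloop
endfacet
facet normal -0.545 -0.816 -0.194
outer loop
vertex 0.09 -2.52 -2.691
vertex 0.864 -2.928 -3.151
vertex 0.734 -3.071 -2.182
endloop
endfacet
facet normal -0.758 -0.505 0.412
outer loop
vertex 0.09 -2.52 -2.691
vertex 0.734 -3.071 -2.182
vertex 0.386 -2.231 -1.793
endloop
endfacet
facet normal -0.360 0.772 -0.524
outer loop
vertex 0.597 -2.0 -3.361
vertex 0.301 -1.569 -2.522
vertex 1.206 -1.389 -2.878
endloop
endfacet
facet normal -0.511 0.606 0.610
outer loop
vertex 0.301 -1.569 -2.522
vertex 0.386 -2.231 -1.793
vertex 1.076 -1.532 -1.909
endloop
endfacet
facet normal -0.198 -0.478 0.855
outer loop
vertex 0.386 -2.231 -1.793
vertex 0.734 -3.071 -2.182
vertex 1.343 -2.46 -1.699
endloop
endfacet
facet normal 0.146 -0.981 -0.125
outer loop
vertex 0.734 -3.071 -2.182
vertex 0.864 -2.928 -3.151
vertex 1.639 -2.891 -2.538
endloop
endfacet
facet normal 0.046 -0.208 -0.977
outer loop
vertex 0.864 -2.928 -3.151
vertex 0.597 -2.0 -3.361
vertex 1.554 -2.229 -3.267
endloop
endfacet
facet normal 0.545 0.816 0.194
outer loop
vertex 1.85 -1.94 -2.369
vertex 1.206 -1.389 -2.878
vertex 1.076 -1.532 -1.909
endloop
endfacet
facet normal 0.606 0.337 0.720
outer loop
vertex 1.85 -1.94 -2.369
vertex 1.076 -1.532 -1.909
vertex 1.343 -2.46 -1.699
endloop
endfacet
facet normal 0.857 -0.268 0.440
outer loop
vertex 1.85 -1.94 -2.369
vertex 1.343 -2.46 -1.699
vertex 1.639 -2.891 -2.538
endloop
endfacet
facet normal 0.951 -0.165 -0.261
outer loop
vertex 1.85 -1.94 -2.369
vertex 1.639 -2.891 -2.538
vertex 1.554 -2.229 -3.267
endloop
endfacet
facet normal 0.758 0.505 -0.412
outer loop
vertex 1.85 -1.94 -2.369
vertex 1.554 -2.229 -3.267
vertex 1.206 -1.389 -2.878
endloop
endfacet
facet normal -0.146 0.981 0.125
outer loop
vertex 1.076 -1.532 -1.909
vertex 1.206 -1.389 -2.878
vertex 0.301 -1.569 -2.522
endloop
endfacet
facet normal -0.046 0.208 0.977
outer loop
vertex 1.343 -2.46 -1.699
vertex 1.076 -1.532 -1.909
vertex 0.386 -2.231 -1.793
endloop
endfacet
facet normal 0.360 -0.772 0.524
outer loop
vertex 1.639 -2.891 -2.538
vertex 1.343 -2.46 -1.699
vertex 0.734 -3.071 -2.182
endloop
endfacet
facet normal 0.511 -0.606 -0.610
outer loop
vertex 1.554 -2.229 -3.267
vertex 1.639 -2.891 -2.538
vertex 0.864 -2.928 -3.151
endloop
endfacet
facet normal 0.198 0.478 -0.855
outer loop
vertex 1.206 -1.389 -2.878
vertex 1.554 -2.229 -3.267
vertex 0.597 -2.0 -3.361
endloop
endfacet

endsolid


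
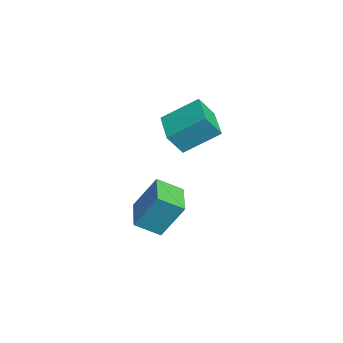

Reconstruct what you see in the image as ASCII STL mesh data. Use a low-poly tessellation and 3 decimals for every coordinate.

solid 
facet normal -0.982 -0.073 0.176
outer loop
vertex 1.54 -0.605 2.454
vertex 1.621 1.051 3.591
vertex 1.305 0.104 1.439
endloop
endfacet
facet normal -0.040 -0.823 -0.566
outer loop
vertex 3.259 0.249 1.089
vertex 1.54 -0.605 2.454
vertex 1.305 0.104 1.439
endloop
endfacet
facet normal -0.982 -0.073 0.176
outer loop
vertex 1.305 0.104 1.439
vertex 1.621 1.051 3.591
vertex 1.386 1.76 2.576
endloop
endfacet
facet normal -0.186 0.562 -0.806
outer loop
vertex 1.386 1.76 2.576
vertex 3.259 0.249 1.089
vertex 1.305 0.104 1.439
endloop
endfacet
facet normal 0.186 -0.562 0.806
outer loop
vertex 1.54 -0.605 2.454
vertex 3.575 1.196 3.241
vertex 1.621 1.051 3.591
endloop
endfacet
facet normal -0.040 -0.823 -0.566
outer loop
vertex 3.494 -0.46 2.104
vertex 1.54 -0.605 2.454
vertex 3.259 0.249 1.089
endloop
endfacet
facet normal 0.186 -0.562 0.806
outer loop
vertex 3.494 -0.46 2.104
vertex 3.575 1.196 3.241
vertex 1.54 -0.605 2.454
endloop
endfacet
facet normal 0.040 0.823 0.566
outer loop
vertex 1.621 1.051 3.591
vertex 3.575 1.196 3.241
vertex 1.386 1.76 2.576
endloop
endfacet
facet normal -0.186 0.562 -0.806
outer loop
vertex 3.34 1.905 2.226
vertex 3.259 0.249 1.089
vertex 1.386 1.76 2.576
endloop
endfacet
facet normal 0.040 0.823 0.566
outer loop
vertex 1.386 1.76 2.576
vertex 3.575 1.196 3.241
vertex 3.34 1.905 2.226
endloop
endfacet
facet normal 0.982 0.073 -0.176
outer loop
vertex 3.34 1.905 2.226
vertex 3.494 -0.46 2.104
vertex 3.259 0.249 1.089
endloop
endfacet
facet normal 0.982 0.073 -0.176
outer loop
vertex 3.575 1.196 3.241
vertex 3.494 -0.46 2.104
vertex 3.34 1.905 2.226
endloop
endfacet
facet normal -0.993 0.037 0.114
outer loop
vertex 2.098 -0.823 -1.062
vertex 2.06 0.361 -1.771
vertex 1.864 -1.848 -2.763
endloop
endfacet
facet normal 0.027 -0.858 0.513
outer loop
vertex 3.82 -1.921 -2.989
vertex 2.098 -0.823 -1.062
vertex 1.864 -1.848 -2.763
endloop
endfacet
facet normal -0.993 0.037 0.114
outer loop
vertex 1.864 -1.848 -2.763
vertex 2.06 0.361 -1.771
vertex 1.826 -0.665 -3.472
endloop
endfacet
facet normal -0.117 -0.513 -0.850
outer loop
vertex 1.826 -0.665 -3.472
vertex 3.82 -1.921 -2.989
vertex 1.864 -1.848 -2.763
endloop
endfacet
facet normal 0.117 0.513 0.850
outer loop
vertex 2.098 -0.823 -1.062
vertex 4.016 0.288 -1.997
vertex 2.06 0.361 -1.771
endloop
endfacet
facet normal 0.028 -0.858 0.513
outer loop
vertex 4.054 -0.895 -1.288
vertex 2.098 -0.823 -1.062
vertex 3.82 -1.921 -2.989
endloop
endfacet
facet normal 0.117 0.513 0.850
outer loop
vertex 4.054 -0.895 -1.288
vertex 4.016 0.288 -1.997
vertex 2.098 -0.823 -1.062
endloop
endfacet
facet normal -0.027 0.858 -0.514
outer loop
vertex 2.06 0.361 -1.771
vertex 4.016 0.288 -1.997
vertex 1.826 -0.665 -3.472
endloop
endfacet
facet normal -0.117 -0.513 -0.850
outer loop
vertex 3.782 -0.737 -3.698
vertex 3.82 -1.921 -2.989
vertex 1.826 -0.665 -3.472
endloop
endfacet
facet normal -0.028 0.858 -0.513
outer loop
vertex 1.826 -0.665 -3.472
vertex 4.016 0.288 -1.997
vertex 3.782 -0.737 -3.698
endloop
endfacet
facet normal 0.993 -0.037 -0.114
outer loop
vertex 3.782 -0.737 -3.698
vertex 4.054 -0.895 -1.288
vertex 3.82 -1.921 -2.989
endloop
endfacet
facet normal 0.993 -0.037 -0.114
outer loop
vertex 4.016 0.288 -1.997
vertex 4.054 -0.895 -1.288
vertex 3.782 -0.737 -3.698
endloop
endfacet

endsolid


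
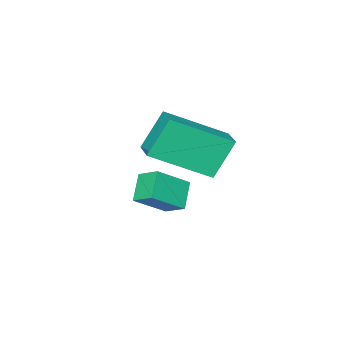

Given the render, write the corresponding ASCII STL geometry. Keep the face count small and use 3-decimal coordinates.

solid 
facet normal -0.522 0.088 0.848
outer loop
vertex -1.114 2.807 4.515
vertex -0.648 3.586 4.721
vertex -2.619 3.984 3.467
endloop
endfacet
facet normal -0.501 -0.837 -0.221
outer loop
vertex -1.852 3.854 2.219
vertex -1.114 2.807 4.515
vertex -2.619 3.984 3.467
endloop
endfacet
facet normal -0.522 0.088 0.848
outer loop
vertex -2.619 3.984 3.467
vertex -0.648 3.586 4.721
vertex -2.154 4.763 3.672
endloop
endfacet
facet normal -0.691 0.539 -0.481
outer loop
vertex -2.154 4.763 3.672
vertex -1.852 3.854 2.219
vertex -2.619 3.984 3.467
endloop
endfacet
facet normal 0.691 -0.540 0.481
outer loop
vertex -1.114 2.807 4.515
vertex 0.119 3.456 3.473
vertex -0.648 3.586 4.721
endloop
endfacet
facet normal -0.500 -0.837 -0.221
outer loop
vertex -0.346 2.677 3.268
vertex -1.114 2.807 4.515
vertex -1.852 3.854 2.219
endloop
endfacet
facet normal 0.691 -0.539 0.482
outer loop
vertex -0.346 2.677 3.268
vertex 0.119 3.456 3.473
vertex -1.114 2.807 4.515
endloop
endfacet
facet normal 0.501 0.837 0.220
outer loop
vertex -0.648 3.586 4.721
vertex 0.119 3.456 3.473
vertex -2.154 4.763 3.672
endloop
endfacet
facet normal -0.690 0.540 -0.481
outer loop
vertex -1.386 4.633 2.425
vertex -1.852 3.854 2.219
vertex -2.154 4.763 3.672
endloop
endfacet
facet normal 0.501 0.837 0.221
outer loop
vertex -2.154 4.763 3.672
vertex 0.119 3.456 3.473
vertex -1.386 4.633 2.425
endloop
endfacet
facet normal 0.522 -0.088 -0.848
outer loop
vertex -1.386 4.633 2.425
vertex -0.346 2.677 3.268
vertex -1.852 3.854 2.219
endloop
endfacet
facet normal 0.522 -0.088 -0.848
outer loop
vertex 0.119 3.456 3.473
vertex -0.346 2.677 3.268
vertex -1.386 4.633 2.425
endloop
endfacet
facet normal -0.764 0.253 -0.594
outer loop
vertex -2.172 1.995 0.459
vertex -2.27 2.729 0.898
vertex -1.518 2.465 -0.182
endloop
endfacet
facet normal 0.114 -0.853 -0.509
outer loop
vertex -0.51 2.131 0.602
vertex -2.172 1.995 0.459
vertex -1.518 2.465 -0.182
endloop
endfacet
facet normal -0.764 0.253 -0.594
outer loop
vertex -1.518 2.465 -0.182
vertex -2.27 2.729 0.898
vertex -1.616 3.199 0.257
endloop
endfacet
facet normal 0.635 0.457 -0.622
outer loop
vertex -1.616 3.199 0.257
vertex -0.51 2.131 0.602
vertex -1.518 2.465 -0.182
endloop
endfacet
facet normal -0.635 -0.457 0.622
outer loop
vertex -2.172 1.995 0.459
vertex -1.262 2.395 1.682
vertex -2.27 2.729 0.898
endloop
endfacet
facet normal 0.114 -0.853 -0.509
outer loop
vertex -1.164 1.661 1.243
vertex -2.172 1.995 0.459
vertex -0.51 2.131 0.602
endloop
endfacet
facet normal -0.635 -0.457 0.622
outer loop
vertex -1.164 1.661 1.243
vertex -1.262 2.395 1.682
vertex -2.172 1.995 0.459
endloop
endfacet
facet normal -0.114 0.853 0.509
outer loop
vertex -2.27 2.729 0.898
vertex -1.262 2.395 1.682
vertex -1.616 3.199 0.257
endloop
endfacet
facet normal 0.635 0.457 -0.622
outer loop
vertex -0.608 2.865 1.041
vertex -0.51 2.131 0.602
vertex -1.616 3.199 0.257
endloop
endfacet
facet normal -0.114 0.853 0.509
outer loop
vertex -1.616 3.199 0.257
vertex -1.262 2.395 1.682
vertex -0.608 2.865 1.041
endloop
endfacet
facet normal 0.764 -0.253 0.594
outer loop
vertex -0.608 2.865 1.041
vertex -1.164 1.661 1.243
vertex -0.51 2.131 0.602
endloop
endfacet
facet normal 0.764 -0.253 0.594
outer loop
vertex -1.262 2.395 1.682
vertex -1.164 1.661 1.243
vertex -0.608 2.865 1.041
endloop
endfacet

endsolid


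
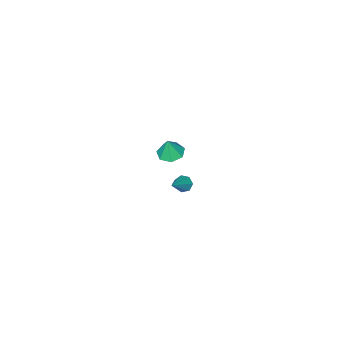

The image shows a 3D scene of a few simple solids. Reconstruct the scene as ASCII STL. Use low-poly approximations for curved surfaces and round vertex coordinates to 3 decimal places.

solid 
facet normal -0.229 -0.029 -0.973
outer loop
vertex 3.82 2.959 2.606
vertex 3.405 2.445 2.719
vertex 3.271 3.102 2.731
endloop
endfacet
facet normal 0.318 0.846 0.428
outer loop
vertex 3.82 2.959 2.606
vertex 3.271 3.102 2.731
vertex 3.635 2.475 3.701
endloop
endfacet
facet normal -0.227 -0.029 -0.973
outer loop
vertex 3.271 3.102 2.731
vertex 3.405 2.445 2.719
vertex 2.822 2.751 2.846
endloop
endfacet
facet normal -0.393 0.698 0.599
outer loop
vertex 3.271 3.102 2.731
vertex 2.822 2.751 2.846
vertex 3.635 2.475 3.701
endloop
endfacet
facet normal -0.228 -0.030 -0.973
outer loop
vertex 2.822 2.751 2.846
vertex 3.405 2.445 2.719
vertex 2.812 2.17 2.866
endloop
endfacet
facet normal -0.718 0.036 0.695
outer loop
vertex 2.822 2.751 2.846
vertex 2.812 2.17 2.866
vertex 3.635 2.475 3.701
endloop
endfacet
facet normal -0.229 -0.027 -0.973
outer loop
vertex 2.812 2.17 2.866
vertex 3.405 2.445 2.719
vertex 3.248 1.796 2.774
endloop
endfacet
facet normal -0.415 -0.643 0.644
outer loop
vertex 2.812 2.17 2.866
vertex 3.248 1.796 2.774
vertex 3.635 2.475 3.701
endloop
endfacet
facet normal -0.228 -0.027 -0.973
outer loop
vertex 3.248 1.796 2.774
vertex 3.405 2.445 2.719
vertex 3.802 1.912 2.641
endloop
endfacet
facet normal 0.289 -0.826 0.484
outer loop
vertex 3.248 1.796 2.774
vertex 3.802 1.912 2.641
vertex 3.635 2.475 3.701
endloop
endfacet
facet normal -0.229 -0.028 -0.973
outer loop
vertex 3.802 1.912 2.641
vertex 3.405 2.445 2.719
vertex 4.057 2.429 2.566
endloop
endfacet
facet normal 0.863 -0.377 0.336
outer loop
vertex 3.802 1.912 2.641
vertex 4.057 2.429 2.566
vertex 3.635 2.475 3.701
endloop
endfacet
facet normal -0.229 -0.029 -0.973
outer loop
vertex 4.057 2.429 2.566
vertex 3.405 2.445 2.719
vertex 3.82 2.959 2.606
endloop
endfacet
facet normal 0.876 0.368 0.311
outer loop
vertex 4.057 2.429 2.566
vertex 3.82 2.959 2.606
vertex 3.635 2.475 3.701
endloop
endfacet
facet normal -0.738 -0.286 -0.612
outer loop
vertex 0.477 -0.53 -4.104
vertex 0.149 -0.272 -3.829
vertex 0.415 -0.117 -4.222
endloop
endfacet
facet normal 0.833 -0.033 -0.553
outer loop
vertex 0.477 -0.53 -4.104
vertex 0.415 -0.117 -4.222
vertex 1.351 0.192 -2.831
endloop
endfacet
facet normal -0.738 -0.285 -0.612
outer loop
vertex 0.415 -0.117 -4.222
vertex 0.149 -0.272 -3.829
vertex 0.153 0.179 -4.044
endloop
endfacet
facet normal 0.487 0.724 -0.488
outer loop
vertex 0.415 -0.117 -4.222
vertex 0.153 0.179 -4.044
vertex 1.351 0.192 -2.831
endloop
endfacet
facet normal -0.738 -0.285 -0.611
outer loop
vertex 0.153 0.179 -4.044
vertex 0.149 -0.272 -3.829
vertex -0.112 0.136 -3.704
endloop
endfacet
facet normal -0.077 0.995 0.066
outer loop
vertex 0.153 0.179 -4.044
vertex -0.112 0.136 -3.704
vertex 1.351 0.192 -2.831
endloop
endfacet
facet normal -0.738 -0.284 -0.612
outer loop
vertex -0.112 0.136 -3.704
vertex 0.149 -0.272 -3.829
vertex -0.181 -0.215 -3.458
endloop
endfacet
facet normal -0.436 0.572 0.694
outer loop
vertex -0.112 0.136 -3.704
vertex -0.181 -0.215 -3.458
vertex 1.351 0.192 -2.831
endloop
endfacet
facet normal -0.738 -0.285 -0.612
outer loop
vertex -0.181 -0.215 -3.458
vertex 0.149 -0.272 -3.829
vertex -0.002 -0.608 -3.491
endloop
endfacet
facet normal -0.318 -0.222 0.922
outer loop
vertex -0.181 -0.215 -3.458
vertex -0.002 -0.608 -3.491
vertex 1.351 0.192 -2.831
endloop
endfacet
facet normal -0.737 -0.285 -0.613
outer loop
vertex -0.002 -0.608 -3.491
vertex 0.149 -0.272 -3.829
vertex 0.291 -0.749 -3.778
endloop
endfacet
facet normal 0.186 -0.793 0.580
outer loop
vertex -0.002 -0.608 -3.491
vertex 0.291 -0.749 -3.778
vertex 1.351 0.192 -2.831
endloop
endfacet
facet normal -0.738 -0.285 -0.612
outer loop
vertex 0.291 -0.749 -3.778
vertex 0.149 -0.272 -3.829
vertex 0.477 -0.53 -4.104
endloop
endfacet
facet normal 0.700 -0.710 -0.078
outer loop
vertex 0.291 -0.749 -3.778
vertex 0.477 -0.53 -4.104
vertex 1.351 0.192 -2.831
endloop
endfacet

endsolid
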